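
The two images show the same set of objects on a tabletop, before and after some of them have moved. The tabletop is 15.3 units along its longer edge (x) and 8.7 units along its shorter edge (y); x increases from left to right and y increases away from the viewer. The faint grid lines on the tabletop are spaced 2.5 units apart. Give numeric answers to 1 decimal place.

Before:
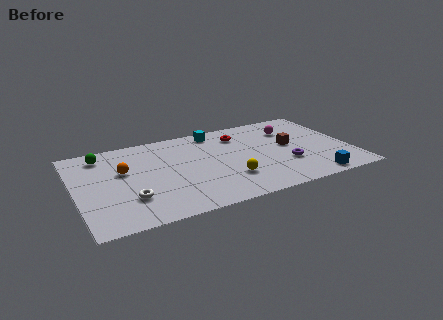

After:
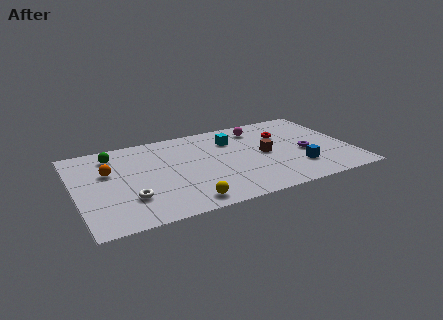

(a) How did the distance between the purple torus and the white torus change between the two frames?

+1.2

Before: roughly 8.8 units apart; after: 10.0. That's 1.2 units further apart.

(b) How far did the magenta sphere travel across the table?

1.9

The magenta sphere was near (12.3, 6.4) before and (10.5, 7.1) after, so it travelled √(1.8² + 0.7²) ≈ 1.9 units.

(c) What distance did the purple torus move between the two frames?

1.4

The purple torus moved from about (11.6, 2.9) to (12.7, 3.7), a distance of √(1.1² + 0.8²) ≈ 1.4.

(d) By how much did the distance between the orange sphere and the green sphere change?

-0.6

Before: roughly 2.2 units apart; after: 1.6. That's 0.6 units closer together.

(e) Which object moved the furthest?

the yellow sphere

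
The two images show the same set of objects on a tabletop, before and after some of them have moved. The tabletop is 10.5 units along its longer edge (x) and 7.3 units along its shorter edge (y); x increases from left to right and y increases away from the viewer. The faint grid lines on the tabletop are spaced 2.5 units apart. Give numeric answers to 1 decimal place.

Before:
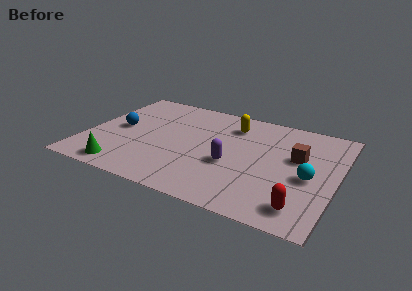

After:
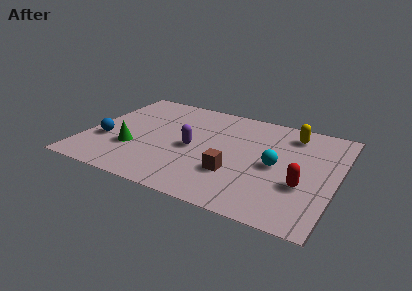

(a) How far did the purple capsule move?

1.8

From (6.2, 2.9) to (4.5, 3.4), the purple capsule covered √(1.7² + 0.5²) ≈ 1.8 units.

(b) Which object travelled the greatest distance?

the brown cube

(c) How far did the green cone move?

1.5

The green cone was near (1.9, 0.9) before and (2.1, 2.4) after, so it travelled √(0.2² + 1.5²) ≈ 1.5 units.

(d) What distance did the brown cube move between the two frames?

3.2

The brown cube moved from about (8.8, 4.4) to (6.4, 2.3), a distance of √(2.4² + 2.1²) ≈ 3.2.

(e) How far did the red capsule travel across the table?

1.4

From (9.3, 1.2) to (9.2, 2.6), the red capsule covered √(0.1² + 1.4²) ≈ 1.4 units.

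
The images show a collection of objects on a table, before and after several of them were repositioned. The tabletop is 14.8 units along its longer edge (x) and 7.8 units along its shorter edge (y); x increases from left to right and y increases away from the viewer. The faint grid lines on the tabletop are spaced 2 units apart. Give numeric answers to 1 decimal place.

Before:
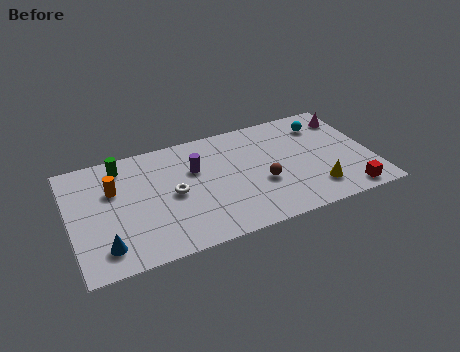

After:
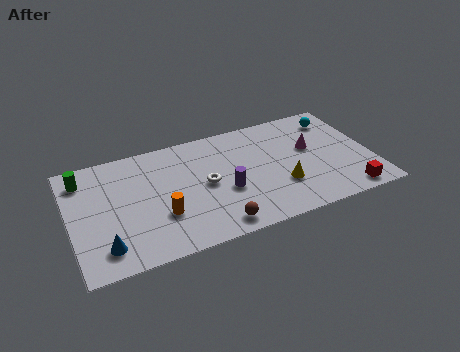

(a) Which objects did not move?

the red cube and the blue cone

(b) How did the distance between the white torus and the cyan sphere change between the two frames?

-0.8

The distance was about 8.0 in the first image and 7.2 in the second, so they moved 0.8 units closer together.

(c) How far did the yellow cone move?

1.8

The yellow cone moved from about (11.8, 1.7) to (10.2, 2.5), a distance of √(1.6² + 0.8²) ≈ 1.8.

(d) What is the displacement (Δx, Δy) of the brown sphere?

(-2.5, -2.0)

The brown sphere started near (9.3, 3.0) and ended near (6.8, 1.0).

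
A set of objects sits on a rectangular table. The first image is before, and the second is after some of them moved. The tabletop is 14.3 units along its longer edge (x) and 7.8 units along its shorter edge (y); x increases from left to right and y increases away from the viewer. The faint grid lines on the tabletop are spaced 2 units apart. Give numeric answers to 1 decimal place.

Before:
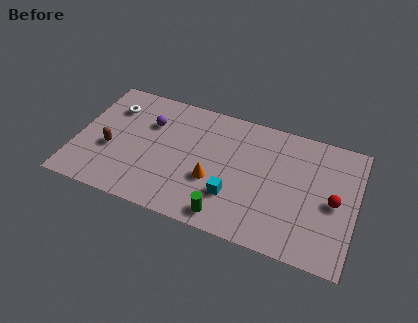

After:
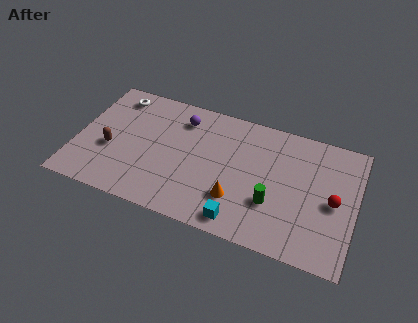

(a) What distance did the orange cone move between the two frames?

1.5

The orange cone was near (7.1, 2.9) before and (8.4, 2.2) after, so it travelled √(1.3² + 0.7²) ≈ 1.5 units.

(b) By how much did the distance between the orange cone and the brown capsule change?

+1.4

Before: roughly 5.3 units apart; after: 6.7. That's 1.4 units further apart.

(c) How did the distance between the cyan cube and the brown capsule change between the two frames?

+0.8

The distance was about 6.4 in the first image and 7.2 in the second, so they moved 0.8 units further apart.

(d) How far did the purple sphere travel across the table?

1.8

The purple sphere moved from about (3.6, 5.4) to (5.2, 6.2), a distance of √(1.6² + 0.8²) ≈ 1.8.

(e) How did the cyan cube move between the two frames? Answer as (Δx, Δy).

(0.5, -1.3)

The cyan cube started near (8.2, 2.3) and ended near (8.7, 1.0).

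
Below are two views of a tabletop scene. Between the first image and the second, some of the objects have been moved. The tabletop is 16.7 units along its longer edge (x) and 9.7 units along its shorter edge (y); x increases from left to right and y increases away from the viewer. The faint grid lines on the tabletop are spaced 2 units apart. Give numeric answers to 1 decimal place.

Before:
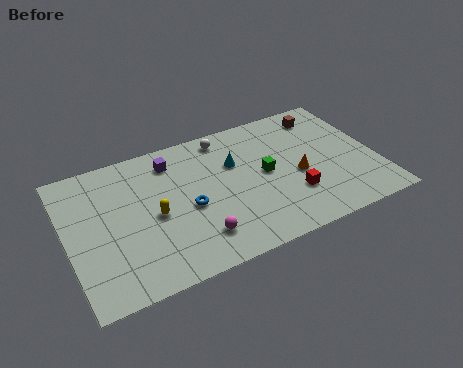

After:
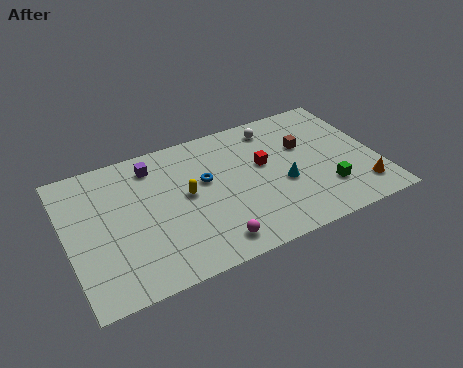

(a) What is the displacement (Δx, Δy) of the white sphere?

(2.7, -0.3)

The white sphere was at about (8.9, 8.5) and moved to about (11.6, 8.2).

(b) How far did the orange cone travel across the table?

3.9

The orange cone moved from about (12.4, 4.2) to (15.5, 1.9), a distance of √(3.1² + 2.3²) ≈ 3.9.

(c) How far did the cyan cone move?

3.4

The cyan cone moved from about (9.2, 6.4) to (11.5, 3.9), a distance of √(2.3² + 2.5²) ≈ 3.4.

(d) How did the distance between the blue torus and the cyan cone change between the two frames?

+0.9

Before: roughly 3.5 units apart; after: 4.4. That's 0.9 units further apart.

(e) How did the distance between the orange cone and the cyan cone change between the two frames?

+0.6

The distance was about 3.9 in the first image and 4.5 in the second, so they moved 0.6 units further apart.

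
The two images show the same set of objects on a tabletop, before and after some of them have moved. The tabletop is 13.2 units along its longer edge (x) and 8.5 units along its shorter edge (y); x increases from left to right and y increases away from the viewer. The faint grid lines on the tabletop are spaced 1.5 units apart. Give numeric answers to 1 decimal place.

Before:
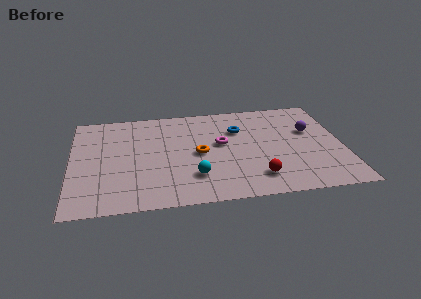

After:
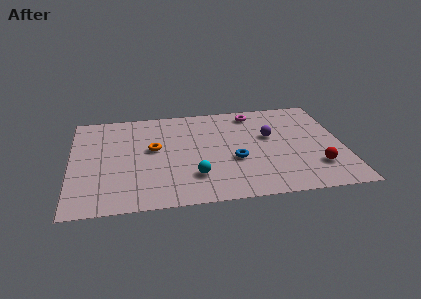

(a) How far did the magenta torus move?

3.0

The magenta torus moved from about (7.3, 4.8) to (9.0, 7.3), a distance of √(1.7² + 2.5²) ≈ 3.0.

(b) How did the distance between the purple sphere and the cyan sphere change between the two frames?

-1.8

The distance was about 6.6 in the first image and 4.8 in the second, so they moved 1.8 units closer together.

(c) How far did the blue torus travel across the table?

2.6

From (8.2, 5.9) to (7.9, 3.3), the blue torus covered √(0.3² + 2.6²) ≈ 2.6 units.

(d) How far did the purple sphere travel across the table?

2.0

The purple sphere moved from about (11.7, 5.3) to (9.7, 5.1), a distance of √(2.0² + 0.2²) ≈ 2.0.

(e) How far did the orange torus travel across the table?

2.3

The orange torus was near (6.2, 4.1) before and (4.0, 4.8) after, so it travelled √(2.2² + 0.7²) ≈ 2.3 units.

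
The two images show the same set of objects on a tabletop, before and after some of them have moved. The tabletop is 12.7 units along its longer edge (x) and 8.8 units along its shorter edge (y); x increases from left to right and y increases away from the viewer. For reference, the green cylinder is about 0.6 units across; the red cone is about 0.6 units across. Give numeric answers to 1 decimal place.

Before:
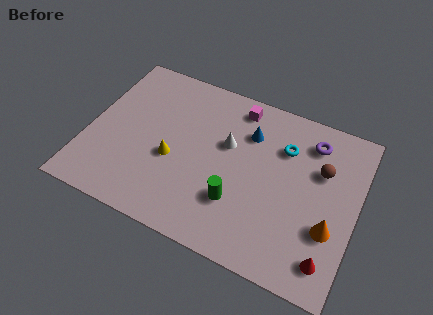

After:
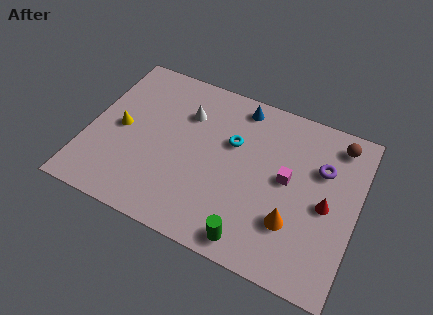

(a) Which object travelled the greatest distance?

the magenta cube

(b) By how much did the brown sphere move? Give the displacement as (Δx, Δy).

(0.6, 1.7)

The brown sphere was at about (10.9, 5.8) and moved to about (11.5, 7.5).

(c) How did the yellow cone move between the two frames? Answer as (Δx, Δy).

(-2.6, 0.7)

From the two frames, the yellow cone sits at roughly (4.1, 3.6) before and (1.5, 4.3) after.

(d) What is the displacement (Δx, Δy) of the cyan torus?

(-2.4, -0.7)

From the two frames, the cyan torus sits at roughly (9.1, 6.3) before and (6.7, 5.6) after.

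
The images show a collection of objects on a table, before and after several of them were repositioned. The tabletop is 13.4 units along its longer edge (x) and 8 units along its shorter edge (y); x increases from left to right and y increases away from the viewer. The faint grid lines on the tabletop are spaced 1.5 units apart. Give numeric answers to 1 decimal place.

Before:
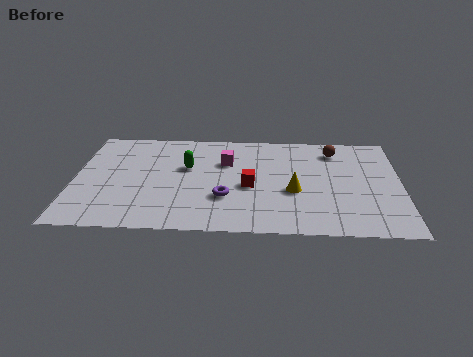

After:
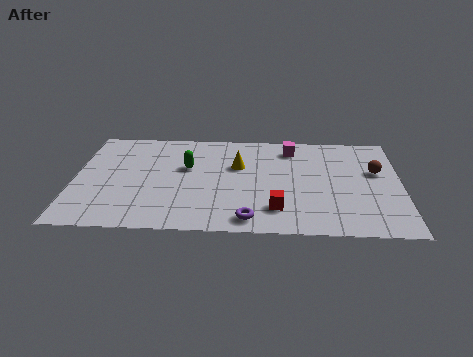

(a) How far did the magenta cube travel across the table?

3.0

The magenta cube was near (6.2, 5.4) before and (8.9, 6.6) after, so it travelled √(2.7² + 1.2²) ≈ 3.0 units.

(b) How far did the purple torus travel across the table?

1.9

The purple torus moved from about (6.2, 2.6) to (7.2, 1.0), a distance of √(1.0² + 1.6²) ≈ 1.9.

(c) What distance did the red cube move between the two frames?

2.0

The red cube moved from about (7.2, 3.5) to (8.3, 1.8), a distance of √(1.1² + 1.7²) ≈ 2.0.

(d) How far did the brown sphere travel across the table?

2.3

The brown sphere was near (10.7, 6.5) before and (12.4, 4.9) after, so it travelled √(1.7² + 1.6²) ≈ 2.3 units.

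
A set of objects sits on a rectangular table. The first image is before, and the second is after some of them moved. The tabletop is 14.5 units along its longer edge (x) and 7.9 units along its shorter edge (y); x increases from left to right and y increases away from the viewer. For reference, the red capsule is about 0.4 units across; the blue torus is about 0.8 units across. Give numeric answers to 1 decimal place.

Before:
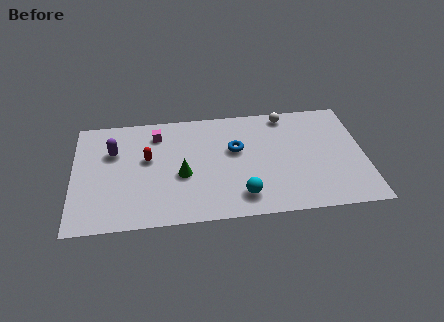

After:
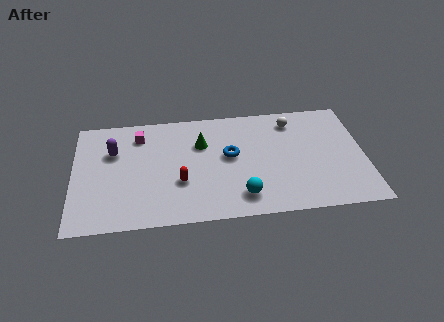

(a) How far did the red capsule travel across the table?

2.4

From (3.7, 4.6) to (5.3, 2.8), the red capsule covered √(1.6² + 1.8²) ≈ 2.4 units.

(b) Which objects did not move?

the cyan sphere and the purple capsule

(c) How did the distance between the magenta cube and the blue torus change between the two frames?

+0.7

Before: roughly 4.2 units apart; after: 4.9. That's 0.7 units further apart.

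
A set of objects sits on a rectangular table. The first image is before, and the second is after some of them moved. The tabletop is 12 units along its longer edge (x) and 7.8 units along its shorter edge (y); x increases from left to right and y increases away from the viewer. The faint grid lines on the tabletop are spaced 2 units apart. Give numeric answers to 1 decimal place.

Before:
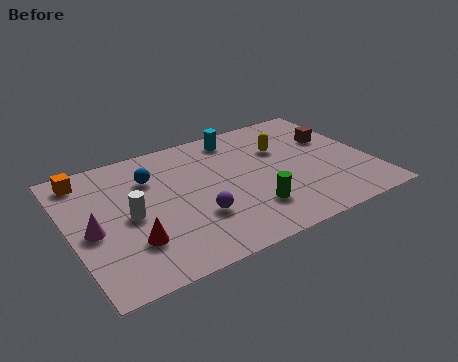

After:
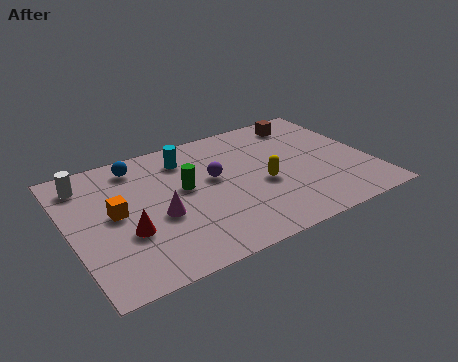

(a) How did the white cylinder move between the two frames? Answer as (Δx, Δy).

(-1.4, 2.7)

The white cylinder started near (2.3, 3.7) and ended near (0.9, 6.4).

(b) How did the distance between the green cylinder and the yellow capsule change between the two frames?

-0.5

They were about 3.7 units apart before and 3.2 after — 0.5 units closer together.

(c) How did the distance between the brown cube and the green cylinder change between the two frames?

+0.8

Before: roughly 4.9 units apart; after: 5.7. That's 0.8 units further apart.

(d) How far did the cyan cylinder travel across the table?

2.3

The cyan cylinder moved from about (7.1, 6.7) to (4.9, 6.2), a distance of √(2.2² + 0.5²) ≈ 2.3.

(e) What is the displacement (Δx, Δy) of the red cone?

(-0.1, 0.6)

The red cone started near (2.2, 2.2) and ended near (2.1, 2.8).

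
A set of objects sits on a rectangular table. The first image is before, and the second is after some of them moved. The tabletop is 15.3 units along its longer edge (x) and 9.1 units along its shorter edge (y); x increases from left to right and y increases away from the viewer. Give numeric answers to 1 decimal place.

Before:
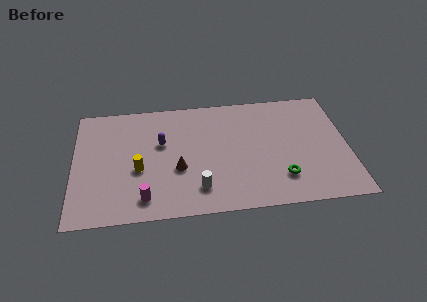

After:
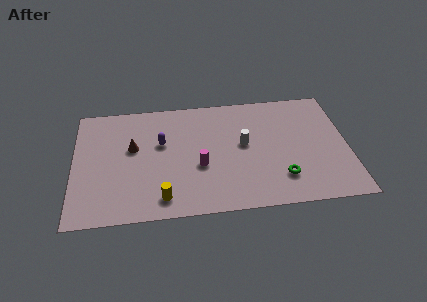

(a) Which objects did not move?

the purple capsule and the green torus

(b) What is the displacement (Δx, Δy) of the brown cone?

(-2.5, 1.9)

The brown cone was at about (5.8, 3.5) and moved to about (3.3, 5.4).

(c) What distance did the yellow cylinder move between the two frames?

2.6

The yellow cylinder moved from about (3.6, 3.7) to (4.9, 1.4), a distance of √(1.3² + 2.3²) ≈ 2.6.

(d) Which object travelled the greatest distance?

the white cylinder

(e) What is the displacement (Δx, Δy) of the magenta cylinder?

(3.1, 2.1)

The magenta cylinder started near (3.9, 1.5) and ended near (7.0, 3.6).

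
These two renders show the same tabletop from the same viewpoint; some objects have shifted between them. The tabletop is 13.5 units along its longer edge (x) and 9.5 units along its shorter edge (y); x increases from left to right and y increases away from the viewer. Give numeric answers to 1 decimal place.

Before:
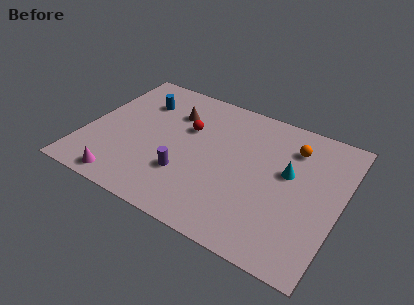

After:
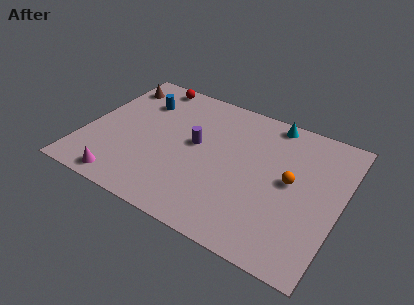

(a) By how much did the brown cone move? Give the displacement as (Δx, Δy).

(-3.3, 0.8)

From the two frames, the brown cone sits at roughly (4.3, 6.9) before and (1.0, 7.7) after.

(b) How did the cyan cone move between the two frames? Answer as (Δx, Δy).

(-1.3, 3.1)

From the two frames, the cyan cone sits at roughly (10.7, 5.5) before and (9.4, 8.6) after.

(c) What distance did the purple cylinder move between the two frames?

2.3

The purple cylinder moved from about (5.6, 2.9) to (5.8, 5.2), a distance of √(0.2² + 2.3²) ≈ 2.3.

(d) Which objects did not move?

the blue cylinder and the magenta cone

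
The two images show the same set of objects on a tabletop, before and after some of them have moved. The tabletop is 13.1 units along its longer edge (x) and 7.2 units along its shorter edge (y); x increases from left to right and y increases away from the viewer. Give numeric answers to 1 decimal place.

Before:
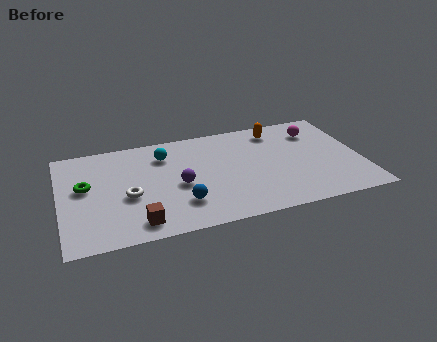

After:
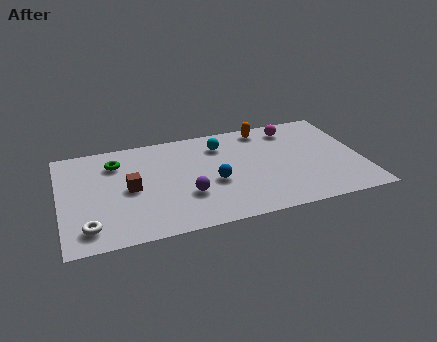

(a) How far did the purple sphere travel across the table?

0.9

The purple sphere was near (5.1, 3.2) before and (5.4, 2.4) after, so it travelled √(0.3² + 0.8²) ≈ 0.9 units.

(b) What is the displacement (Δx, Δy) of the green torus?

(1.4, 1.4)

The green torus started near (1.1, 4.1) and ended near (2.5, 5.5).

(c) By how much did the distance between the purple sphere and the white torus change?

+2.2

The distance was about 2.2 in the first image and 4.4 in the second, so they moved 2.2 units further apart.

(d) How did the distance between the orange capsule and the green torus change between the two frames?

-2.1

Before: roughly 8.7 units apart; after: 6.6. That's 2.1 units closer together.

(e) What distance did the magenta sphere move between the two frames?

1.1

The magenta sphere was near (11.3, 5.5) before and (10.3, 6.0) after, so it travelled √(1.0² + 0.5²) ≈ 1.1 units.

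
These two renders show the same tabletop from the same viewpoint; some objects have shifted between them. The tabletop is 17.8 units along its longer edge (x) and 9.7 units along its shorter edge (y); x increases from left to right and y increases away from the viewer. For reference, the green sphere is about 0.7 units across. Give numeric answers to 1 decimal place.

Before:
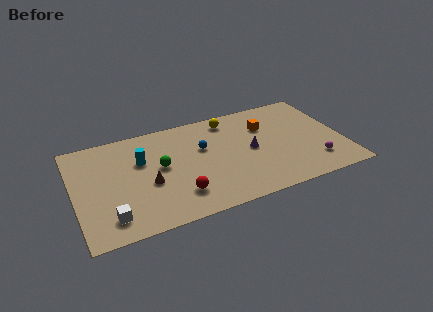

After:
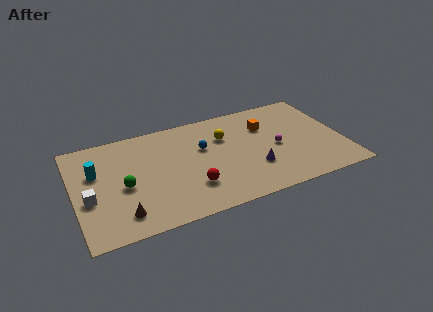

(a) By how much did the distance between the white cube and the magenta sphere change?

-1.1

They were about 13.6 units apart before and 12.5 after — 1.1 units closer together.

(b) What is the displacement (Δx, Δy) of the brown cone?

(-1.9, -2.2)

From the two frames, the brown cone sits at roughly (4.8, 4.0) before and (2.9, 1.8) after.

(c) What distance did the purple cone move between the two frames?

1.8

From (11.7, 4.8) to (11.7, 3.0), the purple cone covered √(0.0² + 1.8²) ≈ 1.8 units.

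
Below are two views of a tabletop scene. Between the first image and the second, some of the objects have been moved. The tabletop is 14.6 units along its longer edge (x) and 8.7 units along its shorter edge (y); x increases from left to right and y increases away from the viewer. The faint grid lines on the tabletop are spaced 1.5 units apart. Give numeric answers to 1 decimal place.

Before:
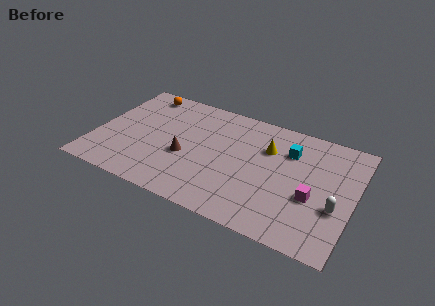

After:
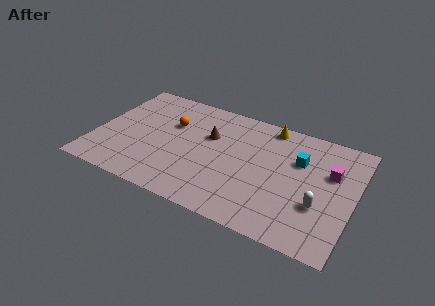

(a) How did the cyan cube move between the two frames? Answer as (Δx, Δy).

(0.6, -0.5)

The cyan cube was at about (10.8, 6.3) and moved to about (11.4, 5.8).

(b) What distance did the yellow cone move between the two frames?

1.8

From (9.6, 6.0) to (9.5, 7.8), the yellow cone covered √(0.1² + 1.8²) ≈ 1.8 units.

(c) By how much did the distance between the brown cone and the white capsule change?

-1.5

They were about 8.5 units apart before and 7.0 after — 1.5 units closer together.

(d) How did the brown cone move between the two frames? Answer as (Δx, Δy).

(1.1, 2.1)

From the two frames, the brown cone sits at roughly (5.2, 3.5) before and (6.3, 5.6) after.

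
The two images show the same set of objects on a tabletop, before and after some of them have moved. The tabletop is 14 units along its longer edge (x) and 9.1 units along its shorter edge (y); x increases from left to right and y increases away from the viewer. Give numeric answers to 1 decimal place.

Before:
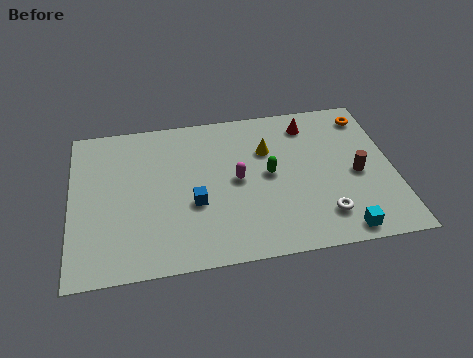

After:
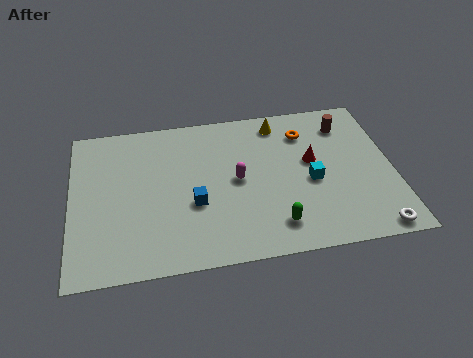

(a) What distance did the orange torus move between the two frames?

2.9

From (13.1, 7.6) to (10.3, 7.0), the orange torus covered √(2.8² + 0.6²) ≈ 2.9 units.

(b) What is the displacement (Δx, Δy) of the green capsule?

(0.1, -3.0)

The green capsule started near (8.6, 4.7) and ended near (8.7, 1.7).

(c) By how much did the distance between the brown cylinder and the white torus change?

+3.7

They were about 2.7 units apart before and 6.4 after — 3.7 units further apart.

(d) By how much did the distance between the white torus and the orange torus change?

+0.6

They were about 6.1 units apart before and 6.7 after — 0.6 units further apart.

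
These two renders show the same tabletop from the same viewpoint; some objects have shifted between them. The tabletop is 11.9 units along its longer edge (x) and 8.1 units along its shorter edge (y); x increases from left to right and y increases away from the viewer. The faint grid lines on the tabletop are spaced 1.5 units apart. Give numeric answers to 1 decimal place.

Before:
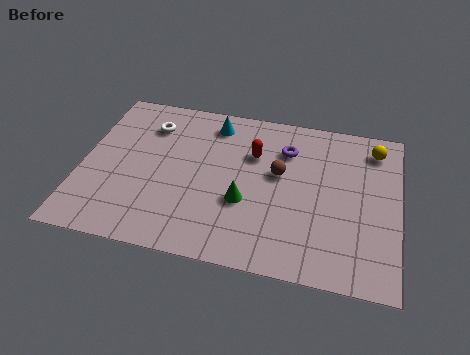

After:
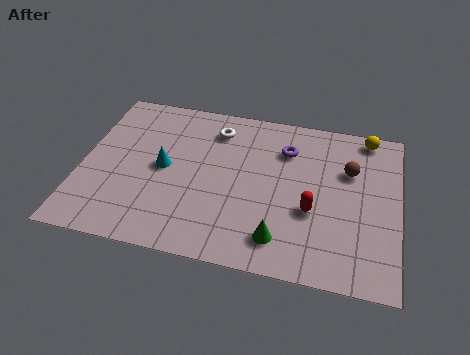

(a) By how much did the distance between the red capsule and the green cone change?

-0.6

The distance was about 2.5 in the first image and 1.9 in the second, so they moved 0.6 units closer together.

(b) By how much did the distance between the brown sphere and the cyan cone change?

+3.7

The distance was about 3.3 in the first image and 7.0 in the second, so they moved 3.7 units further apart.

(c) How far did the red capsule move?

3.3

The red capsule was near (6.4, 5.5) before and (8.7, 3.1) after, so it travelled √(2.3² + 2.4²) ≈ 3.3 units.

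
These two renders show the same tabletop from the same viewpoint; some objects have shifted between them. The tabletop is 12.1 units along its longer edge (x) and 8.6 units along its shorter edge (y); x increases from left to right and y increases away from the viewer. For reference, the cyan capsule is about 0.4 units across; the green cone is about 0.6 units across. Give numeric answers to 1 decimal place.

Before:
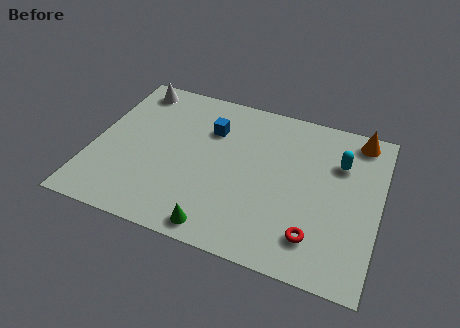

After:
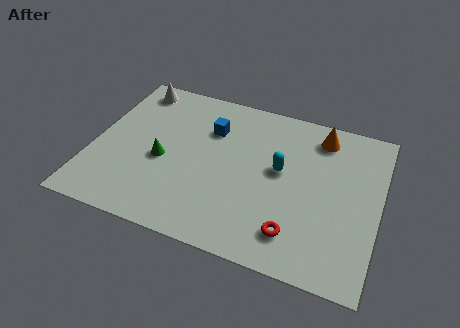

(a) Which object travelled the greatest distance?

the green cone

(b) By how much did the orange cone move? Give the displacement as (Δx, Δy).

(-1.6, -0.4)

From the two frames, the orange cone sits at roughly (11.0, 7.6) before and (9.4, 7.2) after.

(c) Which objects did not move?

the white cone and the blue cube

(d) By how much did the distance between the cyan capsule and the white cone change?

-2.0

The distance was about 9.1 in the first image and 7.1 in the second, so they moved 2.0 units closer together.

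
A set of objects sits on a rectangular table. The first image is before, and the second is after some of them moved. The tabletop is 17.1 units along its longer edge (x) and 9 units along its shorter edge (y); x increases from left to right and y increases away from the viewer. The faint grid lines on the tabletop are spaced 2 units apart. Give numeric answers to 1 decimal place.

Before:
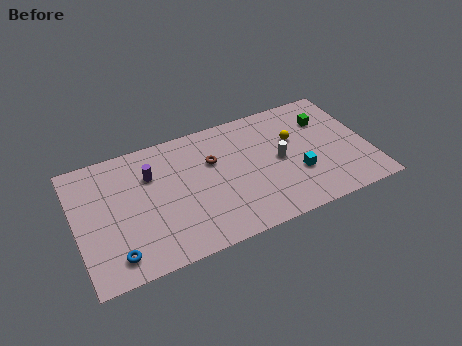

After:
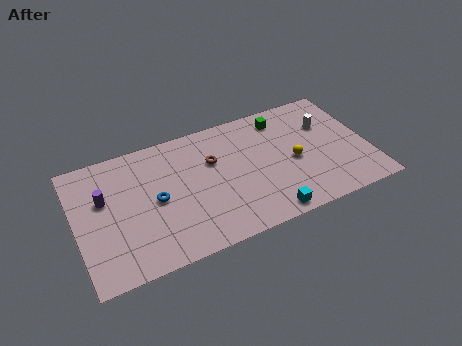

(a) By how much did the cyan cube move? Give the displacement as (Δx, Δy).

(-2.1, -2.2)

The cyan cube started near (12.8, 3.1) and ended near (10.7, 0.9).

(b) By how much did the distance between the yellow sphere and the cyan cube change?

+1.2

The distance was about 2.6 in the first image and 3.8 in the second, so they moved 1.2 units further apart.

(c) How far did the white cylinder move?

3.4

The white cylinder was near (11.9, 4.5) before and (14.9, 6.1) after, so it travelled √(3.0² + 1.6²) ≈ 3.4 units.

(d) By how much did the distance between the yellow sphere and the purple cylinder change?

+2.7

They were about 8.4 units apart before and 11.1 after — 2.7 units further apart.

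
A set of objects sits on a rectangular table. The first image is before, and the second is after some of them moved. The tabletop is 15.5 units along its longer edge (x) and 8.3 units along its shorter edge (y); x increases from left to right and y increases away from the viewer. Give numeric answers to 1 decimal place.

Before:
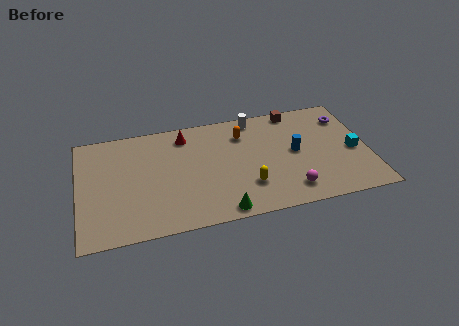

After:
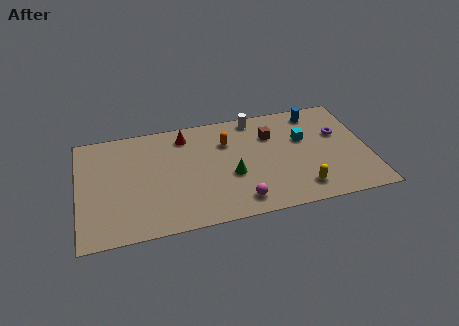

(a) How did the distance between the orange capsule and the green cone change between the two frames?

-3.1

Before: roughly 5.7 units apart; after: 2.6. That's 3.1 units closer together.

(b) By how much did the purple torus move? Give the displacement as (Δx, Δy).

(-0.5, -1.2)

The purple torus was at about (14.5, 6.4) and moved to about (14.0, 5.2).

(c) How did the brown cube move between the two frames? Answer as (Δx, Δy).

(-1.4, -1.6)

The brown cube was at about (11.8, 7.5) and moved to about (10.4, 5.9).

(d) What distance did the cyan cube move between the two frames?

3.0

The cyan cube moved from about (14.7, 3.7) to (12.1, 5.2), a distance of √(2.6² + 1.5²) ≈ 3.0.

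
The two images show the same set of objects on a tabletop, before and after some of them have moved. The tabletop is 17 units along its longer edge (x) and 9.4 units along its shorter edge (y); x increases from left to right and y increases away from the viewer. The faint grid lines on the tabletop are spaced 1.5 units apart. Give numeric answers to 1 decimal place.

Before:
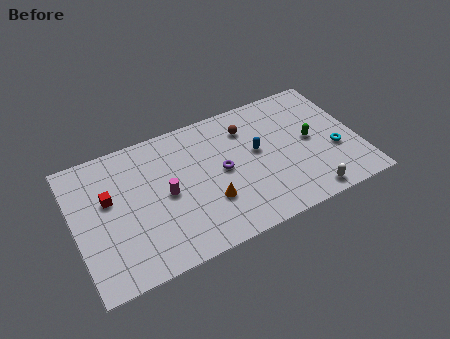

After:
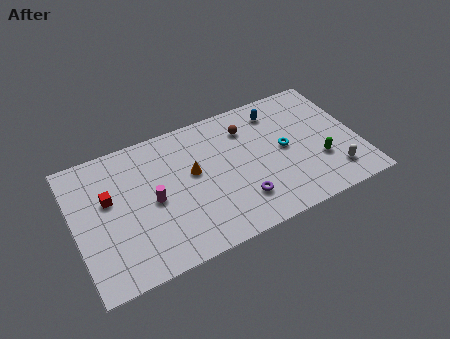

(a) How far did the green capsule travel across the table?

1.7

From (14.2, 4.8) to (14.5, 3.1), the green capsule covered √(0.3² + 1.7²) ≈ 1.7 units.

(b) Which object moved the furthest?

the cyan torus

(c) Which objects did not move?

the red cube and the brown sphere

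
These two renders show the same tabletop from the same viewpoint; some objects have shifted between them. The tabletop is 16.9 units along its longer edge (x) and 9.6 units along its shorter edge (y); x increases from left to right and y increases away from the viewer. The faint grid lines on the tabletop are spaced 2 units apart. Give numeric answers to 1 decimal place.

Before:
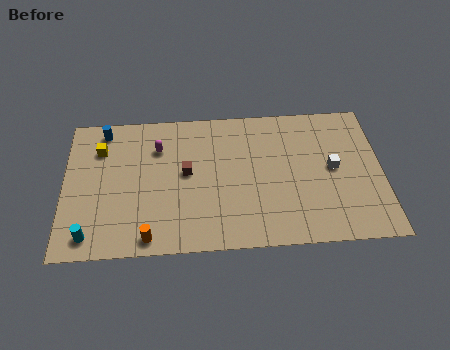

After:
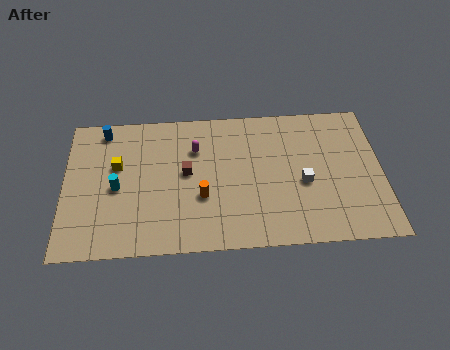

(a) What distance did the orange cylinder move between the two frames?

3.8

The orange cylinder was near (4.5, 1.0) before and (7.3, 3.5) after, so it travelled √(2.8² + 2.5²) ≈ 3.8 units.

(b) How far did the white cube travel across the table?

1.8

The white cube was near (14.3, 5.0) before and (12.7, 4.1) after, so it travelled √(1.6² + 0.9²) ≈ 1.8 units.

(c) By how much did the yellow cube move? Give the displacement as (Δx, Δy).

(0.9, -1.2)

The yellow cube started near (1.9, 7.1) and ended near (2.8, 5.9).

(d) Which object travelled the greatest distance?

the orange cylinder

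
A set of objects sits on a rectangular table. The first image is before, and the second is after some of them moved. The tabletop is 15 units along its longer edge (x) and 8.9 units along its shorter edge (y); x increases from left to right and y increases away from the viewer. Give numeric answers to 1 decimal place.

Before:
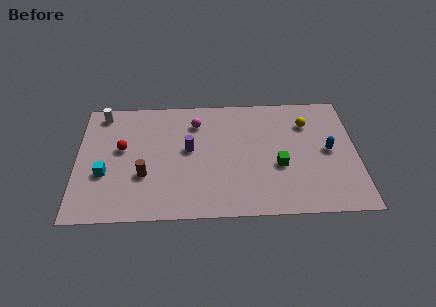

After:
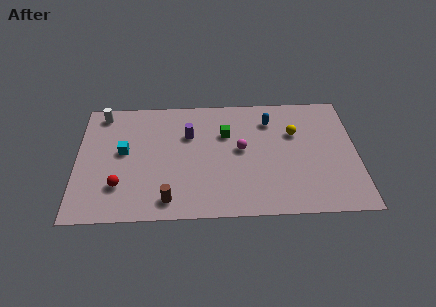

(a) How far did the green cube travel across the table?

3.8

The green cube was near (10.8, 3.5) before and (8.0, 6.0) after, so it travelled √(2.8² + 2.5²) ≈ 3.8 units.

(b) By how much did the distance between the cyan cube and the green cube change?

-3.7

Before: roughly 9.3 units apart; after: 5.6. That's 3.7 units closer together.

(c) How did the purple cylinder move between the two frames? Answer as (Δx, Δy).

(0.0, 1.1)

The purple cylinder started near (6.0, 4.9) and ended near (6.0, 6.0).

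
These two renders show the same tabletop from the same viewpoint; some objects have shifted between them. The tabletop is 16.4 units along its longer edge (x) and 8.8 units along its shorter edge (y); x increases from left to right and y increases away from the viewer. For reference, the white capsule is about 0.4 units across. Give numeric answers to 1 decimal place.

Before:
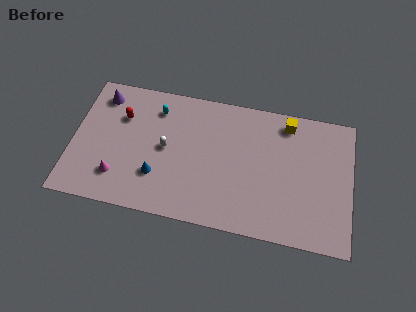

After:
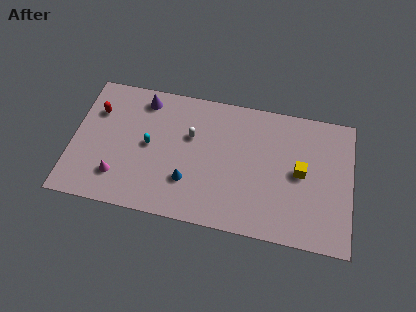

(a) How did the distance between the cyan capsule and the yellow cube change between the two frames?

+1.2

The distance was about 7.7 in the first image and 8.9 in the second, so they moved 1.2 units further apart.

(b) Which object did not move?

the magenta cone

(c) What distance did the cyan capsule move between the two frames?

2.5

The cyan capsule moved from about (4.8, 7.0) to (4.5, 4.5), a distance of √(0.3² + 2.5²) ≈ 2.5.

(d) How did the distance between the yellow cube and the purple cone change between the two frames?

-1.1

The distance was about 11.0 in the first image and 9.9 in the second, so they moved 1.1 units closer together.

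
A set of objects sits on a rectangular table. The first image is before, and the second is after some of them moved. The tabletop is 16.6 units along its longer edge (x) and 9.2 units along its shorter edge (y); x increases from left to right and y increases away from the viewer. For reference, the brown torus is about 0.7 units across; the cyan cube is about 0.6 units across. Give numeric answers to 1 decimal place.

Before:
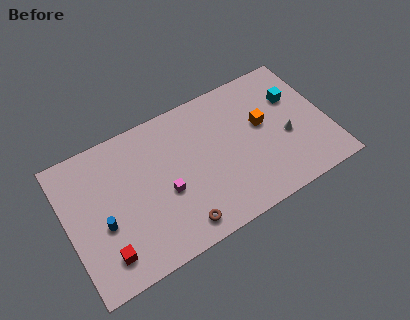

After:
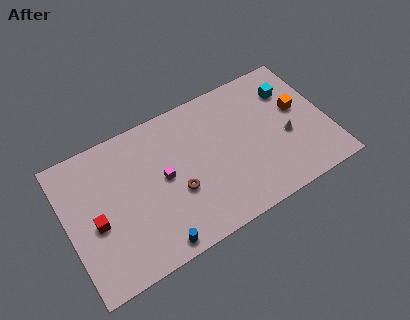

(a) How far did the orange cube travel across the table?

2.3

The orange cube was near (12.6, 5.3) before and (14.9, 5.3) after, so it travelled √(2.3² + 0.0²) ≈ 2.3 units.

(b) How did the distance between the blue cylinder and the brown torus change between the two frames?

-1.9

The distance was about 5.1 in the first image and 3.2 in the second, so they moved 1.9 units closer together.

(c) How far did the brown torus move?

2.2

From (6.6, 1.3) to (6.8, 3.5), the brown torus covered √(0.2² + 2.2²) ≈ 2.2 units.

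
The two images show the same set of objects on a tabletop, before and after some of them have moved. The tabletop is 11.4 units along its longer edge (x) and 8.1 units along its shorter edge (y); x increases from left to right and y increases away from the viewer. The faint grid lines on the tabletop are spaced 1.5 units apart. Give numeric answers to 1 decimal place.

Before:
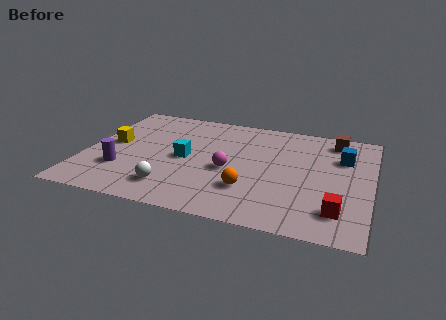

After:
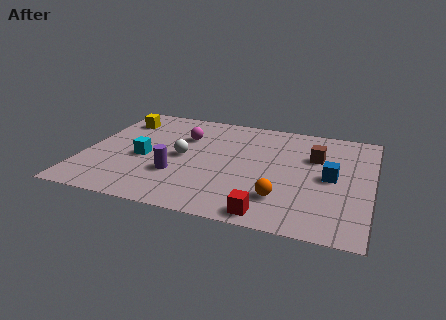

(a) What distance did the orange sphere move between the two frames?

1.3

The orange sphere moved from about (6.7, 2.3) to (8.0, 2.0), a distance of √(1.3² + 0.3²) ≈ 1.3.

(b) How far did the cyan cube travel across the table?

1.6

The cyan cube moved from about (4.0, 3.9) to (2.4, 3.5), a distance of √(1.6² + 0.4²) ≈ 1.6.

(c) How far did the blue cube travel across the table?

1.6

The blue cube was near (10.2, 5.6) before and (9.8, 4.0) after, so it travelled √(0.4² + 1.6²) ≈ 1.6 units.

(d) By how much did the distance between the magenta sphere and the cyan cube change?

+0.7

The distance was about 1.8 in the first image and 2.5 in the second, so they moved 0.7 units further apart.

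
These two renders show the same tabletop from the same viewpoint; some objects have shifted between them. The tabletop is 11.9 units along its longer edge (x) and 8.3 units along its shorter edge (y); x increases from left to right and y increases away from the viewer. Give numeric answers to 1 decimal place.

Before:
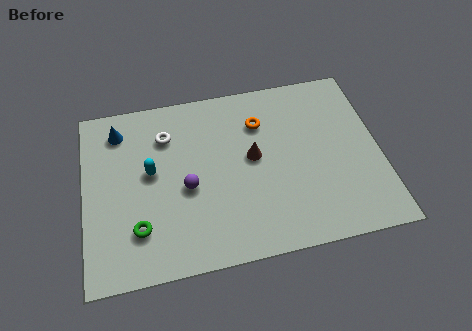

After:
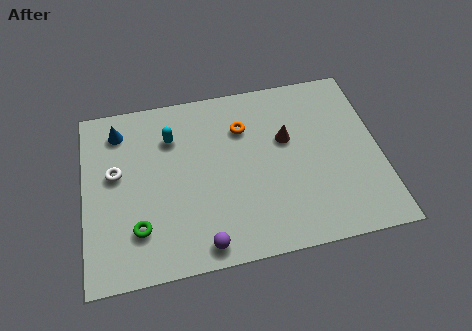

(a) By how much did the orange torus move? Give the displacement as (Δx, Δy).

(-0.7, -0.1)

The orange torus was at about (7.2, 6.1) and moved to about (6.5, 6.0).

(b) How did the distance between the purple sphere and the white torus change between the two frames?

+2.4

Before: roughly 2.7 units apart; after: 5.1. That's 2.4 units further apart.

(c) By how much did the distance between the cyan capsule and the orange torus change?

-1.8

The distance was about 4.7 in the first image and 2.9 in the second, so they moved 1.8 units closer together.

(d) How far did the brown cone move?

1.5

The brown cone was near (6.8, 4.5) before and (8.2, 5.1) after, so it travelled √(1.4² + 0.6²) ≈ 1.5 units.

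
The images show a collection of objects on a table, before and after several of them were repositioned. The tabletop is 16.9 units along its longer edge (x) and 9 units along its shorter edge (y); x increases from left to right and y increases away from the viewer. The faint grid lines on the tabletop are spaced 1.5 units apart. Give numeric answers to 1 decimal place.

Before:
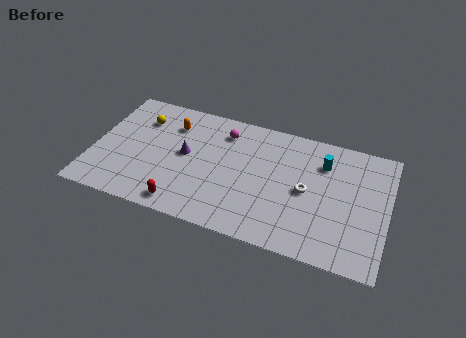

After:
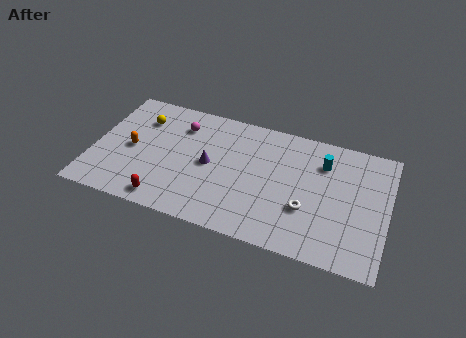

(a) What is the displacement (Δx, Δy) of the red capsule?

(-1.0, 0.0)

From the two frames, the red capsule sits at roughly (5.5, 1.1) before and (4.5, 1.1) after.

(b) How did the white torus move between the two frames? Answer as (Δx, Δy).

(0.1, -1.3)

The white torus started near (12.3, 4.4) and ended near (12.4, 3.1).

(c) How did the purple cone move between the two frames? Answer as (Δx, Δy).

(1.4, -0.3)

The purple cone was at about (5.3, 4.8) and moved to about (6.7, 4.5).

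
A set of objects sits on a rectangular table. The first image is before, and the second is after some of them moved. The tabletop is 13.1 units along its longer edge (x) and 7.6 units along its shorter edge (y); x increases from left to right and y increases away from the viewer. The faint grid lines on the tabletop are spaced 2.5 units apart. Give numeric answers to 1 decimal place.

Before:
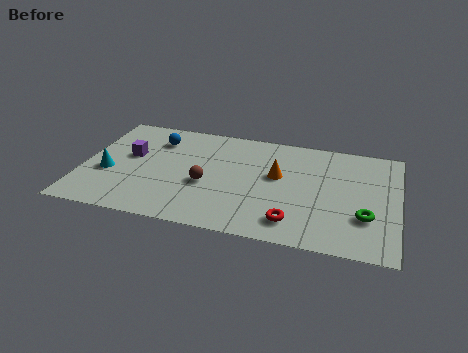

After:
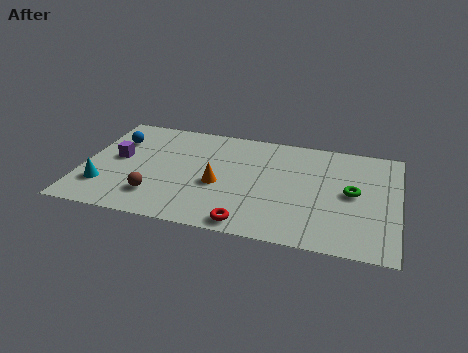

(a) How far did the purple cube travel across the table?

0.6

The purple cube moved from about (1.9, 4.4) to (1.4, 4.1), a distance of √(0.5² + 0.3²) ≈ 0.6.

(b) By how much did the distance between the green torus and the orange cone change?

+1.3

They were about 4.2 units apart before and 5.5 after — 1.3 units further apart.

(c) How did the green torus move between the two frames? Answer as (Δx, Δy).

(-0.6, 1.5)

The green torus was at about (11.8, 2.4) and moved to about (11.2, 3.9).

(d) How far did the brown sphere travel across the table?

2.4

From (5.2, 3.1) to (3.2, 1.8), the brown sphere covered √(2.0² + 1.3²) ≈ 2.4 units.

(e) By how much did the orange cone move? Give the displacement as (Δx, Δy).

(-2.4, -1.2)

From the two frames, the orange cone sits at roughly (8.1, 4.4) before and (5.7, 3.2) after.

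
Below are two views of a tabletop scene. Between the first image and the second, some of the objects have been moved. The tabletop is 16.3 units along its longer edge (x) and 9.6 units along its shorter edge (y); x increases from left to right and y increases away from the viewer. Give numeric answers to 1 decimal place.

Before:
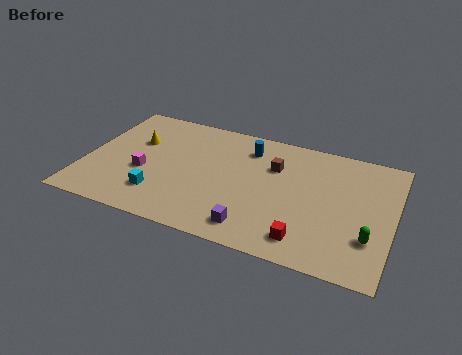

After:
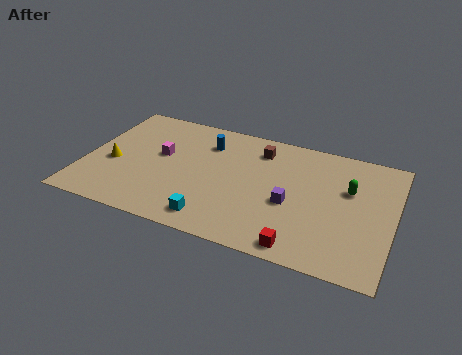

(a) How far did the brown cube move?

1.4

The brown cube moved from about (9.9, 6.6) to (9.0, 7.7), a distance of √(0.9² + 1.1²) ≈ 1.4.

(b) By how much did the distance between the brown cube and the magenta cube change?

-1.7

They were about 7.3 units apart before and 5.6 after — 1.7 units closer together.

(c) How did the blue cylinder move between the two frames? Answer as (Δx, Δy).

(-2.2, -0.3)

The blue cylinder started near (8.4, 7.6) and ended near (6.2, 7.3).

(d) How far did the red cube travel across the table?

0.6

From (12.0, 1.6) to (11.8, 1.0), the red cube covered √(0.2² + 0.6²) ≈ 0.6 units.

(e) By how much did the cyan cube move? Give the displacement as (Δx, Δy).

(3.0, -0.9)

The cyan cube started near (4.2, 2.3) and ended near (7.2, 1.4).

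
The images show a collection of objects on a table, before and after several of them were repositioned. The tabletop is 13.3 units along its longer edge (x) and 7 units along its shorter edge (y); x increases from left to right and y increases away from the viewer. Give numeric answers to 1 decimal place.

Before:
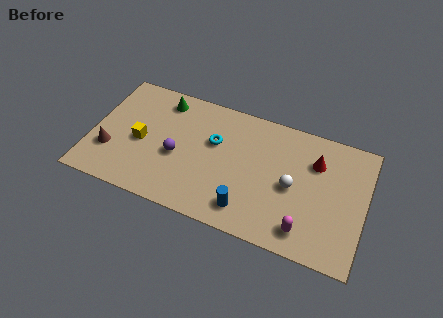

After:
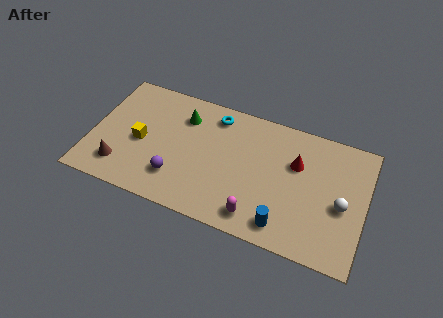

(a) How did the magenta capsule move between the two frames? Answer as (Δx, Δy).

(-2.3, -0.1)

The magenta capsule started near (10.6, 1.2) and ended near (8.3, 1.1).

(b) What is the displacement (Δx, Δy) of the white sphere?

(2.4, -0.2)

From the two frames, the white sphere sits at roughly (9.8, 3.3) before and (12.2, 3.1) after.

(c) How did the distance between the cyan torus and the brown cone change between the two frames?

+0.7

Before: roughly 5.4 units apart; after: 6.1. That's 0.7 units further apart.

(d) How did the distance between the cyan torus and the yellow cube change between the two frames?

+0.6

They were about 3.7 units apart before and 4.3 after — 0.6 units further apart.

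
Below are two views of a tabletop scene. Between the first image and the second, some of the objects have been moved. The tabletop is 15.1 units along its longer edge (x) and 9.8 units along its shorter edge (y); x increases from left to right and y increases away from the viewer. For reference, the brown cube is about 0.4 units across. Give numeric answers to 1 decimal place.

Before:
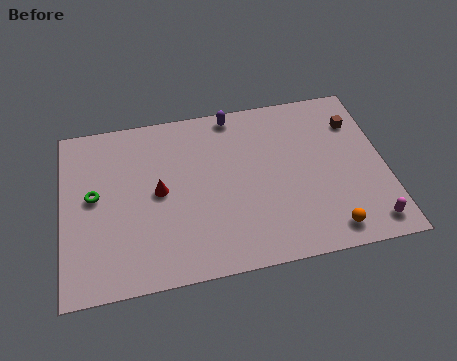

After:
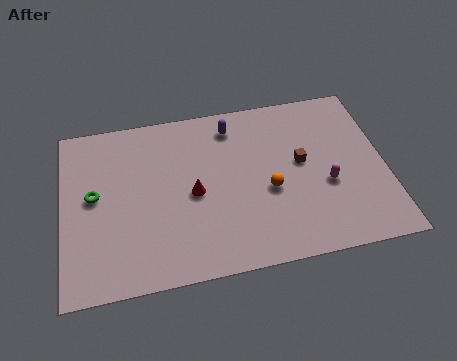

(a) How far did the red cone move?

1.6

From (4.5, 5.0) to (6.1, 4.6), the red cone covered √(1.6² + 0.4²) ≈ 1.6 units.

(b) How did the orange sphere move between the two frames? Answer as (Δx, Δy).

(-2.6, 2.8)

The orange sphere started near (12.2, 1.3) and ended near (9.6, 4.1).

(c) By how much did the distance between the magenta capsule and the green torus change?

-2.3

Before: roughly 13.2 units apart; after: 10.9. That's 2.3 units closer together.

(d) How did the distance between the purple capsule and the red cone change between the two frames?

-1.3

Before: roughly 5.4 units apart; after: 4.1. That's 1.3 units closer together.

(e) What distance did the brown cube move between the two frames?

3.3

From (13.9, 7.3) to (11.2, 5.4), the brown cube covered √(2.7² + 1.9²) ≈ 3.3 units.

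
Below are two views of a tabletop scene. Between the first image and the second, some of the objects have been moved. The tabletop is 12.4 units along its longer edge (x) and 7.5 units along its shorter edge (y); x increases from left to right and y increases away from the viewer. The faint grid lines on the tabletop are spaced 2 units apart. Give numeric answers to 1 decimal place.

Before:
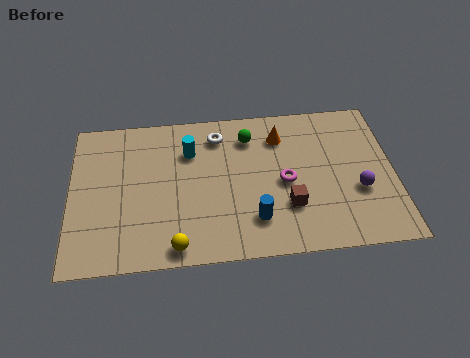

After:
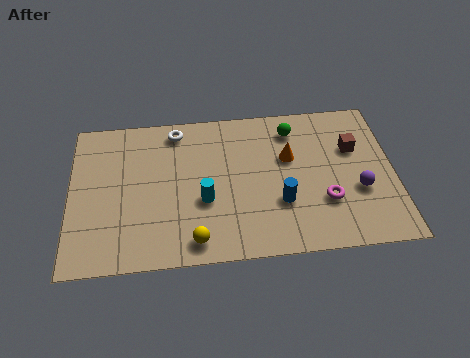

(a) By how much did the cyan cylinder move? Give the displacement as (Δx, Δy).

(0.5, -2.5)

The cyan cylinder started near (4.6, 5.4) and ended near (5.1, 2.9).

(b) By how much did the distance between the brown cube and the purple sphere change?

-0.6

Before: roughly 2.7 units apart; after: 2.1. That's 0.6 units closer together.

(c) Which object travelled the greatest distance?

the brown cube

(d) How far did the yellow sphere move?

0.7

The yellow sphere moved from about (4.0, 0.8) to (4.7, 1.0), a distance of √(0.7² + 0.2²) ≈ 0.7.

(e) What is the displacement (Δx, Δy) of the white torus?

(-1.6, 0.4)

From the two frames, the white torus sits at roughly (5.7, 6.1) before and (4.1, 6.5) after.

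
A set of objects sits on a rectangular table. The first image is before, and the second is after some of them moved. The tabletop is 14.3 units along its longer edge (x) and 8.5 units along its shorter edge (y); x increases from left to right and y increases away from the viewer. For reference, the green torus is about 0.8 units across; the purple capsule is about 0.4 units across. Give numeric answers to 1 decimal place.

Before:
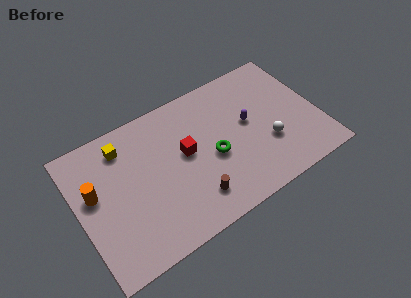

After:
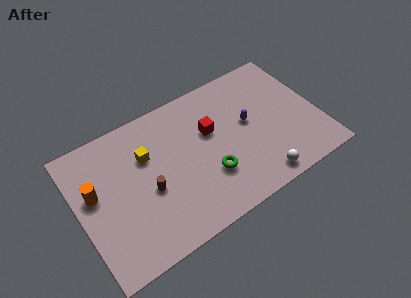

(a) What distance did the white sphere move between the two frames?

2.1

From (11.1, 2.9) to (10.2, 1.0), the white sphere covered √(0.9² + 1.9²) ≈ 2.1 units.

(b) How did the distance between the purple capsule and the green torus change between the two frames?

+0.9

The distance was about 2.5 in the first image and 3.4 in the second, so they moved 0.9 units further apart.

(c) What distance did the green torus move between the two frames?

1.1

The green torus moved from about (7.9, 3.7) to (7.5, 2.7), a distance of √(0.4² + 1.0²) ≈ 1.1.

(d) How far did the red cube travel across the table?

1.7

The red cube moved from about (6.4, 4.7) to (8.0, 5.3), a distance of √(1.6² + 0.6²) ≈ 1.7.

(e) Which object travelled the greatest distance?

the brown cylinder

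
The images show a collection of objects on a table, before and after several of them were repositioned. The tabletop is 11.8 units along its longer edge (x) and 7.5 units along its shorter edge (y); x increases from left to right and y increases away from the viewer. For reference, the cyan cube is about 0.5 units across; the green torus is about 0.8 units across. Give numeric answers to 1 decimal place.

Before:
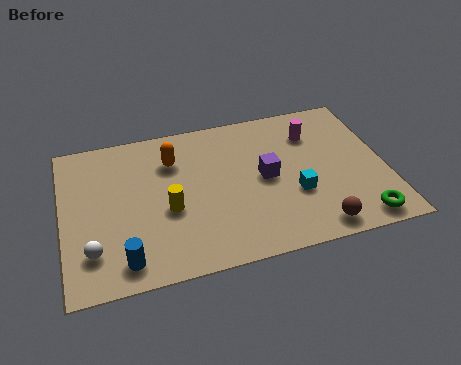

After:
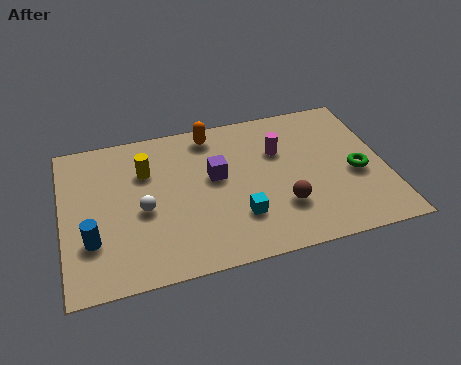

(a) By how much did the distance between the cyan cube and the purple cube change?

+0.8

The distance was about 1.5 in the first image and 2.3 in the second, so they moved 0.8 units further apart.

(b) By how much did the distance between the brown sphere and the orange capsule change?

-1.8

Before: roughly 6.7 units apart; after: 4.9. That's 1.8 units closer together.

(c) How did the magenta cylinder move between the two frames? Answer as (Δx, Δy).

(-1.3, -0.6)

The magenta cylinder started near (9.3, 5.6) and ended near (8.0, 5.0).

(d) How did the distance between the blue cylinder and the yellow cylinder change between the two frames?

+1.0

The distance was about 2.6 in the first image and 3.6 in the second, so they moved 1.0 units further apart.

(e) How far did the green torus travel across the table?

2.3

The green torus moved from about (10.6, 0.9) to (10.7, 3.2), a distance of √(0.1² + 2.3²) ≈ 2.3.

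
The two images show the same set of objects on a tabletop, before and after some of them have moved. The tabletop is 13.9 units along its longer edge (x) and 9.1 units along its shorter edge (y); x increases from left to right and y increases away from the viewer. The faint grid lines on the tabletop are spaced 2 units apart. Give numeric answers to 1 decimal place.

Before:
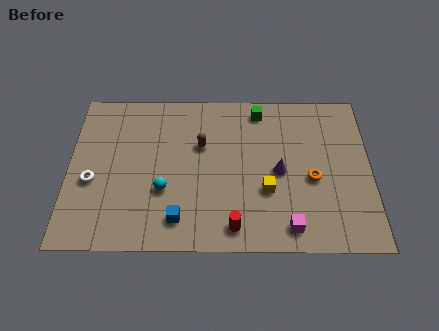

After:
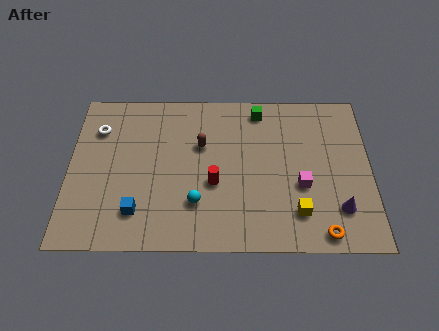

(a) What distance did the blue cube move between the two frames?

1.9

The blue cube was near (5.1, 1.6) before and (3.2, 2.0) after, so it travelled √(1.9² + 0.4²) ≈ 1.9 units.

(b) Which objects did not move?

the green cube and the brown capsule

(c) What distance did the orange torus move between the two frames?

3.0

The orange torus was near (11.2, 3.9) before and (11.6, 0.9) after, so it travelled √(0.4² + 3.0²) ≈ 3.0 units.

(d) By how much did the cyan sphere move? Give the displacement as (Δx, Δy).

(1.5, -0.7)

From the two frames, the cyan sphere sits at roughly (4.4, 3.2) before and (5.9, 2.5) after.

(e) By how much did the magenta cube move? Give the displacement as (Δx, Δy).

(0.6, 2.3)

The magenta cube was at about (10.1, 1.2) and moved to about (10.7, 3.5).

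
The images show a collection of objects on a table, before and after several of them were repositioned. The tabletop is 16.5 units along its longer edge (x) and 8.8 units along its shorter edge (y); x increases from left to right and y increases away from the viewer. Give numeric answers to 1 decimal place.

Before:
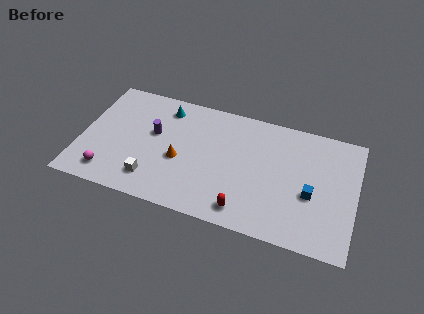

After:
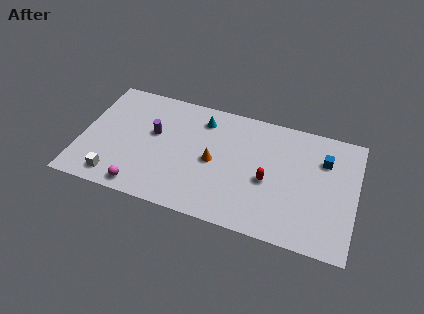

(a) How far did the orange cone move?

2.1

The orange cone was near (6.0, 3.7) before and (8.0, 4.2) after, so it travelled √(2.0² + 0.5²) ≈ 2.1 units.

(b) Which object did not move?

the purple cylinder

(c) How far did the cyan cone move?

2.3

From (4.8, 7.3) to (7.1, 7.1), the cyan cone covered √(2.3² + 0.2²) ≈ 2.3 units.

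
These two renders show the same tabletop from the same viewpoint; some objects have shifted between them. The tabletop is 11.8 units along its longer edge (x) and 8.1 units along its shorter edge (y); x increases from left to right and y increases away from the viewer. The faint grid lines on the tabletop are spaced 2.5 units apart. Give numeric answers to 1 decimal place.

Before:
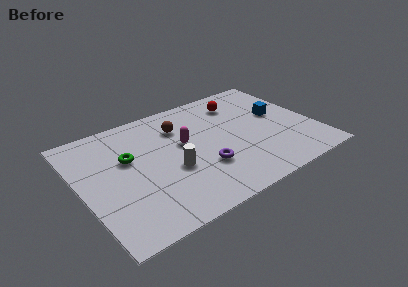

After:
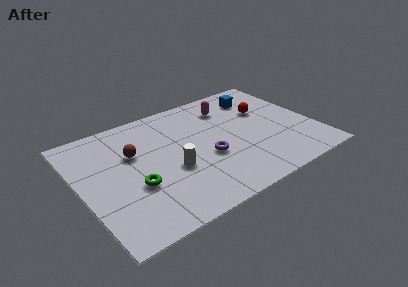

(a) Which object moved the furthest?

the magenta capsule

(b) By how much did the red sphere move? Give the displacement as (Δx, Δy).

(1.1, -1.2)

The red sphere started near (8.5, 6.4) and ended near (9.6, 5.2).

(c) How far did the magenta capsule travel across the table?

3.1

The magenta capsule moved from about (5.3, 4.7) to (7.9, 6.3), a distance of √(2.6² + 1.6²) ≈ 3.1.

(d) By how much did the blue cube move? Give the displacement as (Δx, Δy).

(-0.7, 1.8)

The blue cube started near (10.2, 4.6) and ended near (9.5, 6.4).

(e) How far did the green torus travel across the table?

2.0

The green torus moved from about (2.5, 5.0) to (2.5, 3.0), a distance of √(0.0² + 2.0²) ≈ 2.0.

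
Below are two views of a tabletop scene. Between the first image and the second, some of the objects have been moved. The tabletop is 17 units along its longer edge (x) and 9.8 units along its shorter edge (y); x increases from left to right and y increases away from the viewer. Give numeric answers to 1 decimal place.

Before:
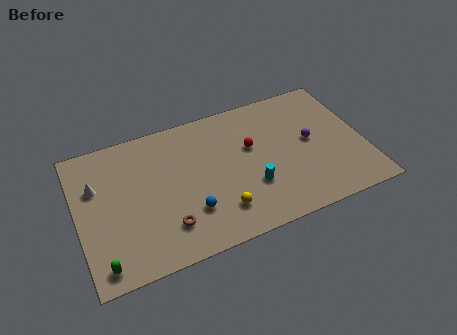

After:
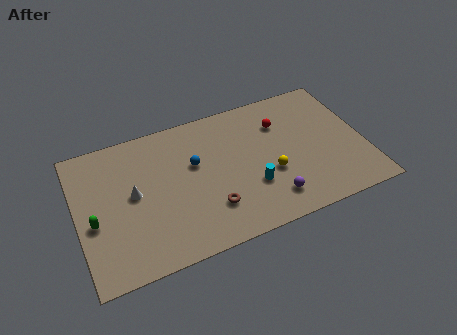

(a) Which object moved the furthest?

the purple sphere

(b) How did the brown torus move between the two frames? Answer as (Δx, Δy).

(2.6, 0.3)

The brown torus was at about (5.0, 2.3) and moved to about (7.6, 2.6).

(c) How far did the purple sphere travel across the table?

4.3

From (13.9, 5.2) to (11.1, 1.9), the purple sphere covered √(2.8² + 3.3²) ≈ 4.3 units.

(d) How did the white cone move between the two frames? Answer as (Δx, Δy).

(2.1, -1.3)

The white cone was at about (1.2, 6.5) and moved to about (3.3, 5.2).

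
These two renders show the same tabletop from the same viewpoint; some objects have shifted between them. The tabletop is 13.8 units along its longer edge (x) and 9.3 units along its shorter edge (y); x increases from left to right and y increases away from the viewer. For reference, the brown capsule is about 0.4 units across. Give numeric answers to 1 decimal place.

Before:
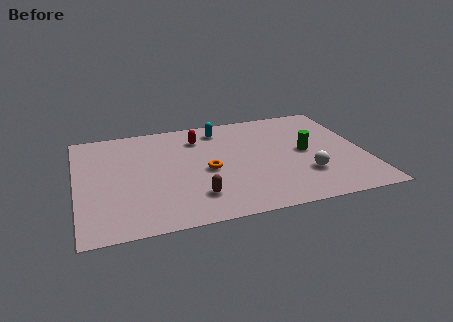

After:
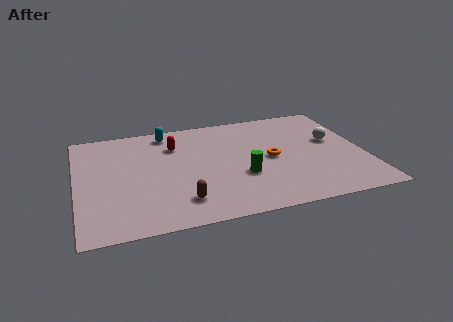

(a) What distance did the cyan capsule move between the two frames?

2.6

The cyan capsule was near (7.1, 7.8) before and (4.5, 8.1) after, so it travelled √(2.6² + 0.3²) ≈ 2.6 units.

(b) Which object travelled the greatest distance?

the green cylinder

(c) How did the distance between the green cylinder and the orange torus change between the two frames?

-2.9

They were about 4.8 units apart before and 1.9 after — 2.9 units closer together.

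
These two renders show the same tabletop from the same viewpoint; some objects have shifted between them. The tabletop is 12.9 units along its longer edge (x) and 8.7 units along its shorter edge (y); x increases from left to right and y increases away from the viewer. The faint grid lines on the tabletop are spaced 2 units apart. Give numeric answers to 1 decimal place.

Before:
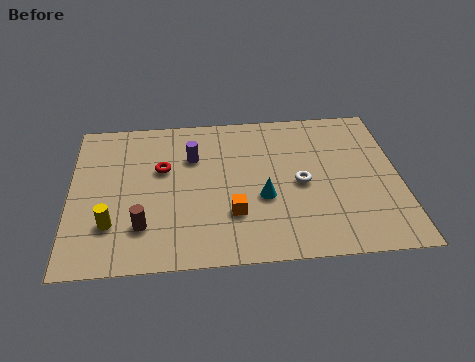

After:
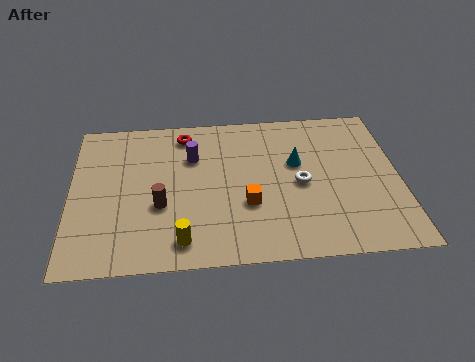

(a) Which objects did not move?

the purple cylinder and the white torus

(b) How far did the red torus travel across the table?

2.2

The red torus moved from about (3.6, 5.4) to (4.5, 7.4), a distance of √(0.9² + 2.0²) ≈ 2.2.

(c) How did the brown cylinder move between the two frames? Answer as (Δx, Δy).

(0.7, 1.1)

The brown cylinder started near (2.8, 2.2) and ended near (3.5, 3.3).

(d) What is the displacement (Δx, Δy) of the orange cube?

(0.6, 0.5)

The orange cube was at about (6.3, 2.6) and moved to about (6.9, 3.1).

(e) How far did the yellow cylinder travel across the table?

2.9

The yellow cylinder was near (1.6, 2.4) before and (4.3, 1.3) after, so it travelled √(2.7² + 1.1²) ≈ 2.9 units.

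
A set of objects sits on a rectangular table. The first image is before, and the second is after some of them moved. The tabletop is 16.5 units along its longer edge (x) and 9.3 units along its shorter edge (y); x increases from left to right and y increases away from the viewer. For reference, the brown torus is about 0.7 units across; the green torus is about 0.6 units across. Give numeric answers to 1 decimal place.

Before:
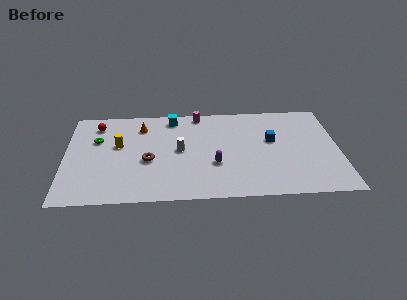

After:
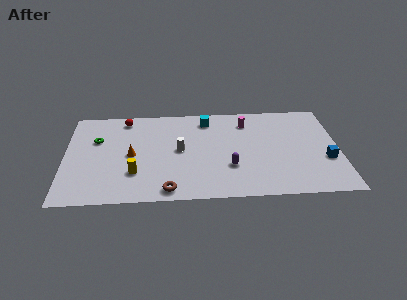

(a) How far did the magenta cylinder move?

3.1

The magenta cylinder was near (8.1, 8.4) before and (11.0, 7.4) after, so it travelled √(2.9² + 1.0²) ≈ 3.1 units.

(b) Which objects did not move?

the green torus and the white cylinder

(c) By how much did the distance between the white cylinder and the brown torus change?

+1.8

Before: roughly 2.1 units apart; after: 3.9. That's 1.8 units further apart.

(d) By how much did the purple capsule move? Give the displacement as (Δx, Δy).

(0.9, -0.3)

From the two frames, the purple capsule sits at roughly (9.0, 3.3) before and (9.9, 3.0) after.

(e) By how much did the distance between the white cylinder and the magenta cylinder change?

+1.1

The distance was about 3.8 in the first image and 4.9 in the second, so they moved 1.1 units further apart.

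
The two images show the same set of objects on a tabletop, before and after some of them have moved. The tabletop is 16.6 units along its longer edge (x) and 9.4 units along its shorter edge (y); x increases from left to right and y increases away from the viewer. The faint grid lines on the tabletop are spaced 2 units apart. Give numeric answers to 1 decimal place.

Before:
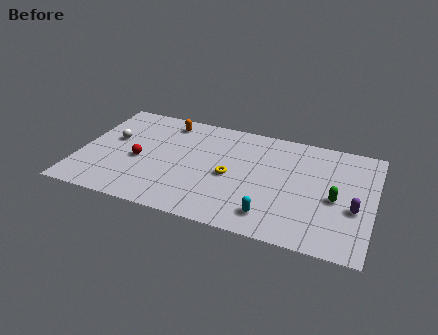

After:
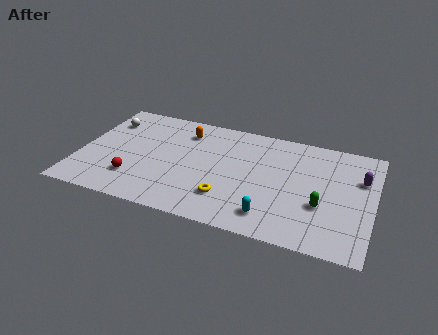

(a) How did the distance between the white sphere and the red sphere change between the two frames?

+2.9

The distance was about 2.2 in the first image and 5.1 in the second, so they moved 2.9 units further apart.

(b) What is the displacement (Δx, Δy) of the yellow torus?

(0.0, -1.9)

From the two frames, the yellow torus sits at roughly (8.6, 4.3) before and (8.6, 2.4) after.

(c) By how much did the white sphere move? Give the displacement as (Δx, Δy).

(-0.5, 1.6)

The white sphere was at about (1.7, 5.5) and moved to about (1.2, 7.1).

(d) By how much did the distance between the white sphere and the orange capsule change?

+0.7

They were about 3.8 units apart before and 4.5 after — 0.7 units further apart.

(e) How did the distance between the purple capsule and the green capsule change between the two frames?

+2.3

Before: roughly 1.2 units apart; after: 3.5. That's 2.3 units further apart.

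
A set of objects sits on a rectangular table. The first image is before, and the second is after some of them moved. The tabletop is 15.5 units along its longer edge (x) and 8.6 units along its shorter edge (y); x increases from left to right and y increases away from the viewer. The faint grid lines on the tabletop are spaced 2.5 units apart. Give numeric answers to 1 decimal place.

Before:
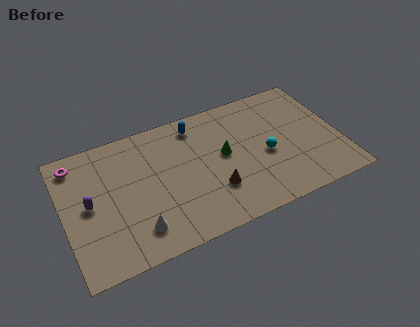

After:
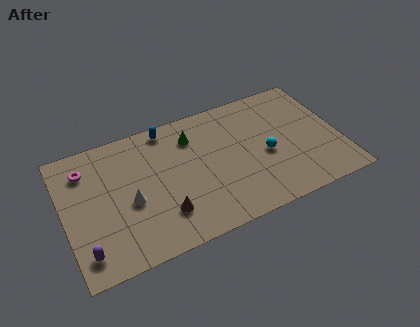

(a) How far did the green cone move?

2.5

The green cone was near (9.0, 4.7) before and (7.4, 6.6) after, so it travelled √(1.6² + 1.9²) ≈ 2.5 units.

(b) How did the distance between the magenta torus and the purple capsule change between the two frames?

+2.3

The distance was about 2.9 in the first image and 5.2 in the second, so they moved 2.3 units further apart.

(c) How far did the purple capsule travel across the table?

2.9

The purple capsule was near (1.4, 4.4) before and (0.9, 1.5) after, so it travelled √(0.5² + 2.9²) ≈ 2.9 units.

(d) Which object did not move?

the cyan sphere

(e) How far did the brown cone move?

2.9

The brown cone was near (8.2, 2.6) before and (5.3, 2.2) after, so it travelled √(2.9² + 0.4²) ≈ 2.9 units.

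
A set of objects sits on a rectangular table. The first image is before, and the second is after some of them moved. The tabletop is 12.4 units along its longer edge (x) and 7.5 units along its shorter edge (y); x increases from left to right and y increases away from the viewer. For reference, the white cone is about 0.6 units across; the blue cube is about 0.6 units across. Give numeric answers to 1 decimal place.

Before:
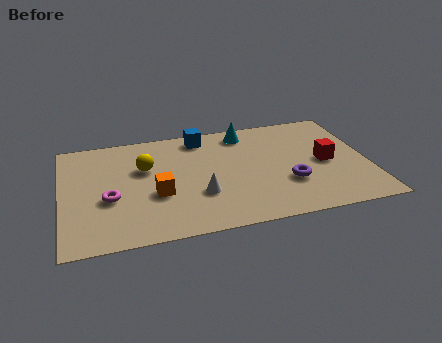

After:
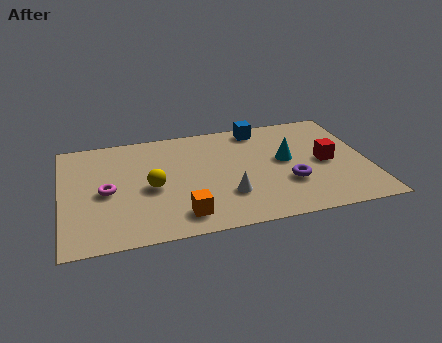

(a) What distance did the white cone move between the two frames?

1.1

The white cone moved from about (5.5, 2.5) to (6.6, 2.2), a distance of √(1.1² + 0.3²) ≈ 1.1.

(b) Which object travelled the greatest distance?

the cyan cone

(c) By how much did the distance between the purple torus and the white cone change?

-1.1

The distance was about 3.6 in the first image and 2.5 in the second, so they moved 1.1 units closer together.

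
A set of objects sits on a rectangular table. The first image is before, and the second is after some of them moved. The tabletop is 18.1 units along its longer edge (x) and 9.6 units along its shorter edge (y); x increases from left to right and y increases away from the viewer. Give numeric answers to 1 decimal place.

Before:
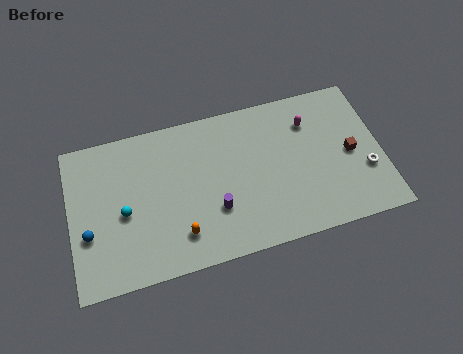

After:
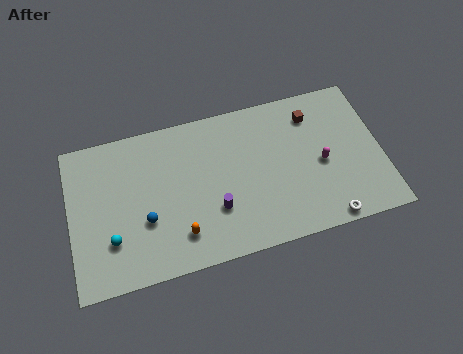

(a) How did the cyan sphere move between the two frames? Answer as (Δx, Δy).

(-0.8, -1.5)

The cyan sphere was at about (3.1, 4.3) and moved to about (2.3, 2.8).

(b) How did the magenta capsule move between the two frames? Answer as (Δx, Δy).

(0.5, -2.8)

The magenta capsule was at about (14.1, 7.2) and moved to about (14.6, 4.4).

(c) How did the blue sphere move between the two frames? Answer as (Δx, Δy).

(3.3, 0.0)

The blue sphere started near (1.0, 3.5) and ended near (4.3, 3.5).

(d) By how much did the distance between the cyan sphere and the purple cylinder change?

+0.7

The distance was about 5.3 in the first image and 6.0 in the second, so they moved 0.7 units further apart.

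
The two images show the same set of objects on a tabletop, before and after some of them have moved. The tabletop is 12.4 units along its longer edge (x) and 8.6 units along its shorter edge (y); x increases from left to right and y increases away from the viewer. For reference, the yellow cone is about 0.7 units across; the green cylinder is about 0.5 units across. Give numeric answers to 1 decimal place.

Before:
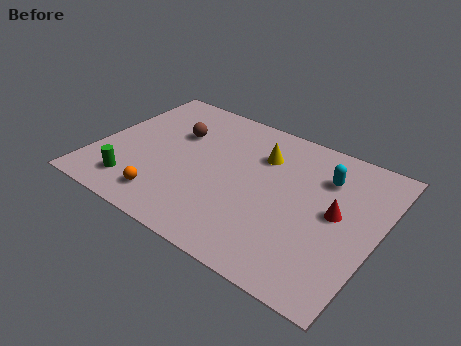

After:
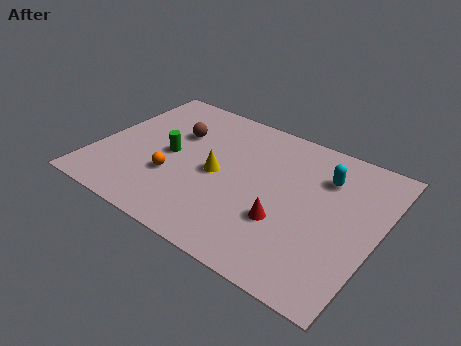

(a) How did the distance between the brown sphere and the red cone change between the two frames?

-1.4

Before: roughly 7.5 units apart; after: 6.1. That's 1.4 units closer together.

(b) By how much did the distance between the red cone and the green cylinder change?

-3.4

Before: roughly 9.0 units apart; after: 5.6. That's 3.4 units closer together.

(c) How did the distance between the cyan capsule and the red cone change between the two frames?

+1.6

They were about 2.0 units apart before and 3.6 after — 1.6 units further apart.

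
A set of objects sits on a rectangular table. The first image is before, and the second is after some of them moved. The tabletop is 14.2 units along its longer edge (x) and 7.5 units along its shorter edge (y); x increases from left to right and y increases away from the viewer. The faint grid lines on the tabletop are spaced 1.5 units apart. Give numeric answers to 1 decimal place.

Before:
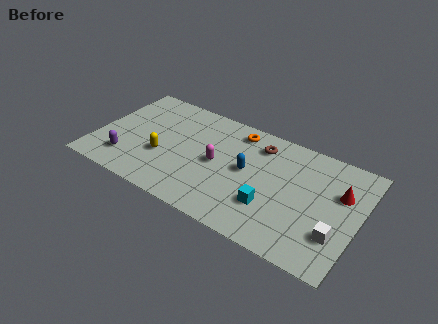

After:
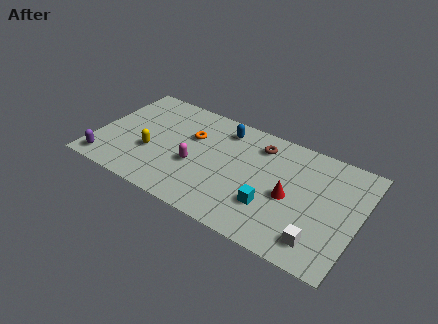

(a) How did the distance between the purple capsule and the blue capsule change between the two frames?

+1.0

They were about 6.7 units apart before and 7.7 after — 1.0 units further apart.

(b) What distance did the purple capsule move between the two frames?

1.2

The purple capsule moved from about (1.9, 1.7) to (0.9, 1.0), a distance of √(1.0² + 0.7²) ≈ 1.2.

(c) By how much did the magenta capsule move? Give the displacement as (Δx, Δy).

(-1.1, -0.7)

The magenta capsule was at about (6.6, 3.7) and moved to about (5.5, 3.0).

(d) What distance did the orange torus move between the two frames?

2.7

The orange torus moved from about (7.3, 6.4) to (5.0, 4.9), a distance of √(2.3² + 1.5²) ≈ 2.7.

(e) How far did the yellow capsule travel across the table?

0.6

The yellow capsule moved from about (3.7, 2.8) to (3.1, 2.8), a distance of √(0.6² + 0.0²) ≈ 0.6.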